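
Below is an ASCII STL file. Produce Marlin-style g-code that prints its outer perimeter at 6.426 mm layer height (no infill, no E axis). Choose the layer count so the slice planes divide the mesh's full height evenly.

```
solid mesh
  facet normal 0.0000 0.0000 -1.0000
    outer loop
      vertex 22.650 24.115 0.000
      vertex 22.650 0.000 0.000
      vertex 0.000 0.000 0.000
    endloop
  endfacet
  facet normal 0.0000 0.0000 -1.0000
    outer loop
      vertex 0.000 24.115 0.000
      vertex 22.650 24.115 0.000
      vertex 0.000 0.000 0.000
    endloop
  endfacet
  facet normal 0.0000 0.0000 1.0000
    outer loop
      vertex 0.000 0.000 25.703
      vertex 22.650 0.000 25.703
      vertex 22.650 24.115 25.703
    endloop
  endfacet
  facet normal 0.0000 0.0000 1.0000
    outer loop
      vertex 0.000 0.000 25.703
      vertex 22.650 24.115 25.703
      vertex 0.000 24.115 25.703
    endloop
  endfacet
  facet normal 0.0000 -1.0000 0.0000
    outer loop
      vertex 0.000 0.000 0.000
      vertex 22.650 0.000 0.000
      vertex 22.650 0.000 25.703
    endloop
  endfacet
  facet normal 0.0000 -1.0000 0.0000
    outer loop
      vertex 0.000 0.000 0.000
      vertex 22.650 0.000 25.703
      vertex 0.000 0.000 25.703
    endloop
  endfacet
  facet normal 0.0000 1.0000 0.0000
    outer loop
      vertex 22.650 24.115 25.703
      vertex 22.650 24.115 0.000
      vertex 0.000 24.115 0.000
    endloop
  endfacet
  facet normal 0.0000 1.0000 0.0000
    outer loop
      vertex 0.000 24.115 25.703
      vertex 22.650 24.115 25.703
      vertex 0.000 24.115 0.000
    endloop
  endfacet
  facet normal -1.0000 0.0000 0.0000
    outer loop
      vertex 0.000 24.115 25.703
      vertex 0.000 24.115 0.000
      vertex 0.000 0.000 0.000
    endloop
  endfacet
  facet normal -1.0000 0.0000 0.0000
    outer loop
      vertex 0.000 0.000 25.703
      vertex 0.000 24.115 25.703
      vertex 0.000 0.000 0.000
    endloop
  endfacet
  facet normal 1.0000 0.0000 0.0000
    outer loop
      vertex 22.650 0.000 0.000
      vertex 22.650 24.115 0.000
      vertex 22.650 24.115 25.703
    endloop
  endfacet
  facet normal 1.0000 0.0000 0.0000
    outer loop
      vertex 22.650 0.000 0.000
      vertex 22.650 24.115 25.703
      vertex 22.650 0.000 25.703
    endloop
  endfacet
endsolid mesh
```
; perimeter-only toolpath
G21 ; units = mm
G90 ; absolute positioning
G28 ; home
; layer 1
G0 Z6.426
G0 X0.000 Y0.000
G1 X22.650 Y0.000
G1 X22.650 Y24.115
G1 X0.000 Y24.115
G1 X0.000 Y0.000
; layer 2
G0 Z12.851
G0 X0.000 Y0.000
G1 X22.650 Y0.000
G1 X22.650 Y24.115
G1 X0.000 Y24.115
G1 X0.000 Y0.000
; layer 3
G0 Z19.277
G0 X0.000 Y0.000
G1 X22.650 Y0.000
G1 X22.650 Y24.115
G1 X0.000 Y24.115
G1 X0.000 Y0.000
; layer 4
G0 Z25.703
G0 X0.000 Y0.000
G1 X22.650 Y0.000
G1 X22.650 Y24.115
G1 X0.000 Y24.115
G1 X0.000 Y0.000
M2 ; end

The solid is a rectangular box, roughly 22.6 × 24.1 mm footprint and 25.7 mm tall. Slicing at Δz = 6.426 mm — 4 equal slices spanning the solid's height, so layer i sits at z = i·h/4 — gives 4 non-empty perimeters. Each is a 4-segment closed polygon; G0 lifts to the layer z and rapids to the start vertex, then G1 traces the edges.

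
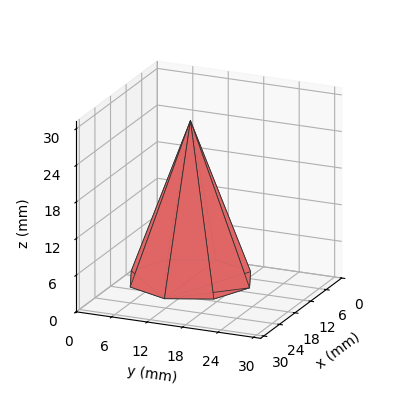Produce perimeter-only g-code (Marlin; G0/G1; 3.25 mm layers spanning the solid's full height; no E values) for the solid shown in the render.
Reading the render: the shape is a regular 8-sided pyramid, base circumscribed radius ≈ 10 mm, apex at z ≈ 26 mm (dimensions read to the nearest mm from the axis ticks). For the g-code, the solid's height is divided into equal slices at the stated Δz and each level perimeter traced with G1 moves after a G0 lift.

; perimeter-only toolpath
G21 ; units = mm
G90 ; absolute positioning
G28 ; home
; layer 1
G0 Z3.25
G0 X18.75 Y10.00
G1 X16.19 Y16.19
G1 X10.00 Y18.75
G1 X3.81 Y16.19
G1 X1.25 Y10.00
G1 X3.81 Y3.81
G1 X10.00 Y1.25
G1 X16.19 Y3.81
G1 X18.75 Y10.00
; layer 2
G0 Z6.50
G0 X17.50 Y10.00
G1 X15.30 Y15.30
G1 X10.00 Y17.50
G1 X4.70 Y15.30
G1 X2.50 Y10.00
G1 X4.70 Y4.70
G1 X10.00 Y2.50
G1 X15.30 Y4.70
G1 X17.50 Y10.00
; layer 3
G0 Z9.75
G0 X16.25 Y10.00
G1 X14.42 Y14.42
G1 X10.00 Y16.25
G1 X5.58 Y14.42
G1 X3.75 Y10.00
G1 X5.58 Y5.58
G1 X10.00 Y3.75
G1 X14.42 Y5.58
G1 X16.25 Y10.00
; layer 4
G0 Z13.00
G0 X15.00 Y10.00
G1 X13.54 Y13.54
G1 X10.00 Y15.00
G1 X6.46 Y13.54
G1 X5.00 Y10.00
G1 X6.46 Y6.46
G1 X10.00 Y5.00
G1 X13.54 Y6.46
G1 X15.00 Y10.00
; layer 5
G0 Z16.25
G0 X13.75 Y10.00
G1 X12.65 Y12.65
G1 X10.00 Y13.75
G1 X7.35 Y12.65
G1 X6.25 Y10.00
G1 X7.35 Y7.35
G1 X10.00 Y6.25
G1 X12.65 Y7.35
G1 X13.75 Y10.00
; layer 6
G0 Z19.50
G0 X12.50 Y10.00
G1 X11.77 Y11.77
G1 X10.00 Y12.50
G1 X8.23 Y11.77
G1 X7.50 Y10.00
G1 X8.23 Y8.23
G1 X10.00 Y7.50
G1 X11.77 Y8.23
G1 X12.50 Y10.00
; layer 7
G0 Z22.75
G0 X11.25 Y10.00
G1 X10.88 Y10.88
G1 X10.00 Y11.25
G1 X9.12 Y10.88
G1 X8.75 Y10.00
G1 X9.12 Y9.12
G1 X10.00 Y8.75
G1 X10.88 Y9.12
G1 X11.25 Y10.00
M2 ; end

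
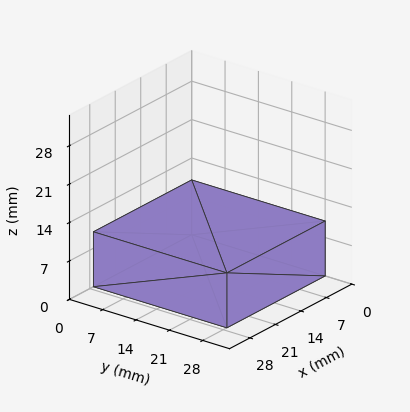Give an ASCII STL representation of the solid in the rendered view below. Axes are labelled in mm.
Reading the render: the shape is a rectangular box, roughly 27 × 28 mm footprint and 10 mm tall (dimensions read to the nearest mm from the axis ticks). For the STL, each face is triangulated and given an outward normal.

solid part
  facet normal 0.0000 0.0000 -1.0000
    outer loop
      vertex 27.0 28.0 0.0
      vertex 27.0 0.0 0.0
      vertex 0.0 0.0 0.0
    endloop
  endfacet
  facet normal 0.0000 0.0000 -1.0000
    outer loop
      vertex 0.0 28.0 0.0
      vertex 27.0 28.0 0.0
      vertex 0.0 0.0 0.0
    endloop
  endfacet
  facet normal 0.0000 0.0000 1.0000
    outer loop
      vertex 0.0 0.0 10.0
      vertex 27.0 0.0 10.0
      vertex 27.0 28.0 10.0
    endloop
  endfacet
  facet normal 0.0000 0.0000 1.0000
    outer loop
      vertex 0.0 0.0 10.0
      vertex 27.0 28.0 10.0
      vertex 0.0 28.0 10.0
    endloop
  endfacet
  facet normal 0.0000 -1.0000 0.0000
    outer loop
      vertex 0.0 0.0 0.0
      vertex 27.0 0.0 0.0
      vertex 27.0 0.0 10.0
    endloop
  endfacet
  facet normal 0.0000 -1.0000 0.0000
    outer loop
      vertex 0.0 0.0 0.0
      vertex 27.0 0.0 10.0
      vertex 0.0 0.0 10.0
    endloop
  endfacet
  facet normal 0.0000 1.0000 0.0000
    outer loop
      vertex 27.0 28.0 10.0
      vertex 27.0 28.0 0.0
      vertex 0.0 28.0 0.0
    endloop
  endfacet
  facet normal 0.0000 1.0000 0.0000
    outer loop
      vertex 0.0 28.0 10.0
      vertex 27.0 28.0 10.0
      vertex 0.0 28.0 0.0
    endloop
  endfacet
  facet normal -1.0000 0.0000 0.0000
    outer loop
      vertex 0.0 28.0 10.0
      vertex 0.0 28.0 0.0
      vertex 0.0 0.0 0.0
    endloop
  endfacet
  facet normal -1.0000 0.0000 0.0000
    outer loop
      vertex 0.0 0.0 10.0
      vertex 0.0 28.0 10.0
      vertex 0.0 0.0 0.0
    endloop
  endfacet
  facet normal 1.0000 0.0000 0.0000
    outer loop
      vertex 27.0 0.0 0.0
      vertex 27.0 28.0 0.0
      vertex 27.0 28.0 10.0
    endloop
  endfacet
  facet normal 1.0000 0.0000 0.0000
    outer loop
      vertex 27.0 0.0 0.0
      vertex 27.0 28.0 10.0
      vertex 27.0 0.0 10.0
    endloop
  endfacet
endsolid part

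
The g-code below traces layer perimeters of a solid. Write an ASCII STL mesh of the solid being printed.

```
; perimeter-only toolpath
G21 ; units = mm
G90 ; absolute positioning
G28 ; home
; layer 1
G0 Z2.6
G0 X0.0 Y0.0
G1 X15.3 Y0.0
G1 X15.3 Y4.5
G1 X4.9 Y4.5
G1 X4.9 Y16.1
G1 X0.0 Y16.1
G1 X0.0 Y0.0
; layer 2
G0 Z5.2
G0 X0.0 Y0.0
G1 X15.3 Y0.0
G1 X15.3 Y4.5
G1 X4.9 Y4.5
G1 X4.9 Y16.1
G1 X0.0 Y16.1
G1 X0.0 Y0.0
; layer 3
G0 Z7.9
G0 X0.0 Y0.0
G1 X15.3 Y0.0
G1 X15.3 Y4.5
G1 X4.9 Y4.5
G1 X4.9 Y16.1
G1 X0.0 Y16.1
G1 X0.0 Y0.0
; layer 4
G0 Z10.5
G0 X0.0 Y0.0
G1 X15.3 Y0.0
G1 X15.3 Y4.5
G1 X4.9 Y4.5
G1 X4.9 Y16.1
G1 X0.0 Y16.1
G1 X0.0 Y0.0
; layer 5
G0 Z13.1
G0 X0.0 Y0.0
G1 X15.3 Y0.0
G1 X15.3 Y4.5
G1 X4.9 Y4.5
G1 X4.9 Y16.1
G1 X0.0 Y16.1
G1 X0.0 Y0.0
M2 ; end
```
solid part
  facet normal 0.0000 0.0000 -1.0000
    outer loop
      vertex 15.3 4.5 0.0
      vertex 15.3 0.0 0.0
      vertex 0.0 0.0 0.0
    endloop
  endfacet
  facet normal 0.0000 0.0000 -1.0000
    outer loop
      vertex 4.9 4.5 0.0
      vertex 15.3 4.5 0.0
      vertex 0.0 0.0 0.0
    endloop
  endfacet
  facet normal 0.0000 0.0000 -1.0000
    outer loop
      vertex 4.9 16.1 0.0
      vertex 4.9 4.5 0.0
      vertex 0.0 0.0 0.0
    endloop
  endfacet
  facet normal 0.0000 0.0000 -1.0000
    outer loop
      vertex 0.0 16.1 0.0
      vertex 4.9 16.1 0.0
      vertex 0.0 0.0 0.0
    endloop
  endfacet
  facet normal 0.0000 0.0000 1.0000
    outer loop
      vertex 0.0 0.0 13.1
      vertex 15.3 0.0 13.1
      vertex 15.3 4.5 13.1
    endloop
  endfacet
  facet normal 0.0000 0.0000 1.0000
    outer loop
      vertex 0.0 0.0 13.1
      vertex 15.3 4.5 13.1
      vertex 4.9 4.5 13.1
    endloop
  endfacet
  facet normal 0.0000 0.0000 1.0000
    outer loop
      vertex 0.0 0.0 13.1
      vertex 4.9 4.5 13.1
      vertex 4.9 16.1 13.1
    endloop
  endfacet
  facet normal 0.0000 0.0000 1.0000
    outer loop
      vertex 0.0 0.0 13.1
      vertex 4.9 16.1 13.1
      vertex 0.0 16.1 13.1
    endloop
  endfacet
  facet normal 0.0000 -1.0000 0.0000
    outer loop
      vertex 0.0 0.0 0.0
      vertex 15.3 0.0 0.0
      vertex 15.3 0.0 13.1
    endloop
  endfacet
  facet normal 0.0000 -1.0000 0.0000
    outer loop
      vertex 0.0 0.0 0.0
      vertex 15.3 0.0 13.1
      vertex 0.0 0.0 13.1
    endloop
  endfacet
  facet normal 1.0000 0.0000 0.0000
    outer loop
      vertex 15.3 0.0 0.0
      vertex 15.3 4.5 0.0
      vertex 15.3 4.5 13.1
    endloop
  endfacet
  facet normal 1.0000 0.0000 0.0000
    outer loop
      vertex 15.3 0.0 0.0
      vertex 15.3 4.5 13.1
      vertex 15.3 0.0 13.1
    endloop
  endfacet
  facet normal 0.0000 1.0000 0.0000
    outer loop
      vertex 15.3 4.5 0.0
      vertex 4.9 4.5 0.0
      vertex 4.9 4.5 13.1
    endloop
  endfacet
  facet normal 0.0000 1.0000 0.0000
    outer loop
      vertex 15.3 4.5 0.0
      vertex 4.9 4.5 13.1
      vertex 15.3 4.5 13.1
    endloop
  endfacet
  facet normal 1.0000 0.0000 0.0000
    outer loop
      vertex 4.9 4.5 0.0
      vertex 4.9 16.1 0.0
      vertex 4.9 16.1 13.1
    endloop
  endfacet
  facet normal 1.0000 0.0000 0.0000
    outer loop
      vertex 4.9 4.5 0.0
      vertex 4.9 16.1 13.1
      vertex 4.9 4.5 13.1
    endloop
  endfacet
  facet normal 0.0000 1.0000 0.0000
    outer loop
      vertex 4.9 16.1 0.0
      vertex 0.0 16.1 0.0
      vertex 0.0 16.1 13.1
    endloop
  endfacet
  facet normal 0.0000 1.0000 0.0000
    outer loop
      vertex 4.9 16.1 0.0
      vertex 0.0 16.1 13.1
      vertex 4.9 16.1 13.1
    endloop
  endfacet
  facet normal -1.0000 0.0000 0.0000
    outer loop
      vertex 0.0 16.1 0.0
      vertex 0.0 0.0 0.0
      vertex 0.0 0.0 13.1
    endloop
  endfacet
  facet normal -1.0000 0.0000 0.0000
    outer loop
      vertex 0.0 16.1 0.0
      vertex 0.0 0.0 13.1
      vertex 0.0 16.1 13.1
    endloop
  endfacet
endsolid part

The G0 Z moves step by Δz≈2.6 mm. Every layer's G1 loop is the same polygon, so the solid is a straight extrusion of it from z=0 to z≈13.1. Closing with flat bottom and top caps and triangulating gives 20 facets — an L-shaped prism: outer 15.3 × 16.1 mm, arm thicknesses ≈ 4.5 mm (horizontal) and 4.9 mm (vertical), extruded 13.1 mm in z.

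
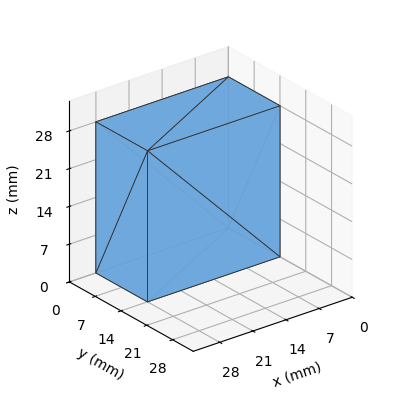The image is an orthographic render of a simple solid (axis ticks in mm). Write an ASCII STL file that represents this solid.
Reading the render: the shape is a rectangular box, roughly 28 × 14 mm footprint and 28 mm tall (dimensions read to the nearest mm from the axis ticks). For the STL, each face is triangulated and given an outward normal.

solid part
  facet normal 0.0000 0.0000 -1.0000
    outer loop
      vertex 28.00 14.00 0.00
      vertex 28.00 0.00 0.00
      vertex 0.00 0.00 0.00
    endloop
  endfacet
  facet normal 0.0000 0.0000 -1.0000
    outer loop
      vertex 0.00 14.00 0.00
      vertex 28.00 14.00 0.00
      vertex 0.00 0.00 0.00
    endloop
  endfacet
  facet normal 0.0000 0.0000 1.0000
    outer loop
      vertex 0.00 0.00 28.00
      vertex 28.00 0.00 28.00
      vertex 28.00 14.00 28.00
    endloop
  endfacet
  facet normal 0.0000 0.0000 1.0000
    outer loop
      vertex 0.00 0.00 28.00
      vertex 28.00 14.00 28.00
      vertex 0.00 14.00 28.00
    endloop
  endfacet
  facet normal 0.0000 -1.0000 0.0000
    outer loop
      vertex 0.00 0.00 0.00
      vertex 28.00 0.00 0.00
      vertex 28.00 0.00 28.00
    endloop
  endfacet
  facet normal 0.0000 -1.0000 0.0000
    outer loop
      vertex 0.00 0.00 0.00
      vertex 28.00 0.00 28.00
      vertex 0.00 0.00 28.00
    endloop
  endfacet
  facet normal 0.0000 1.0000 0.0000
    outer loop
      vertex 28.00 14.00 28.00
      vertex 28.00 14.00 0.00
      vertex 0.00 14.00 0.00
    endloop
  endfacet
  facet normal 0.0000 1.0000 0.0000
    outer loop
      vertex 0.00 14.00 28.00
      vertex 28.00 14.00 28.00
      vertex 0.00 14.00 0.00
    endloop
  endfacet
  facet normal -1.0000 0.0000 0.0000
    outer loop
      vertex 0.00 14.00 28.00
      vertex 0.00 14.00 0.00
      vertex 0.00 0.00 0.00
    endloop
  endfacet
  facet normal -1.0000 0.0000 0.0000
    outer loop
      vertex 0.00 0.00 28.00
      vertex 0.00 14.00 28.00
      vertex 0.00 0.00 0.00
    endloop
  endfacet
  facet normal 1.0000 0.0000 0.0000
    outer loop
      vertex 28.00 0.00 0.00
      vertex 28.00 14.00 0.00
      vertex 28.00 14.00 28.00
    endloop
  endfacet
  facet normal 1.0000 0.0000 0.0000
    outer loop
      vertex 28.00 0.00 0.00
      vertex 28.00 14.00 28.00
      vertex 28.00 0.00 28.00
    endloop
  endfacet
endsolid part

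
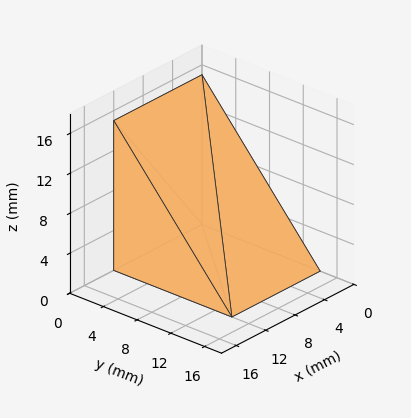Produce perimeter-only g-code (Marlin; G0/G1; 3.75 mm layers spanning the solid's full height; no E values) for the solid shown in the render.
Reading the render: the shape is a wedge (ramp): 12 × 14 mm base, rising to 15 mm along the y=0 edge and sloping linearly to z=0 at y=14 (dimensions read to the nearest mm from the axis ticks). For the g-code, the solid's height is divided into equal slices at the stated Δz and each level perimeter traced with G1 moves after a G0 lift.

; perimeter-only toolpath
G21 ; units = mm
G90 ; absolute positioning
G28 ; home
; layer 1
G0 Z3.75
G0 X0.00 Y0.00
G1 X12.00 Y0.00
G1 X12.00 Y10.50
G1 X0.00 Y10.50
G1 X0.00 Y0.00
; layer 2
G0 Z7.50
G0 X0.00 Y0.00
G1 X12.00 Y0.00
G1 X12.00 Y7.00
G1 X0.00 Y7.00
G1 X0.00 Y0.00
; layer 3
G0 Z11.25
G0 X0.00 Y0.00
G1 X12.00 Y0.00
G1 X12.00 Y3.50
G1 X0.00 Y3.50
G1 X0.00 Y0.00
M2 ; end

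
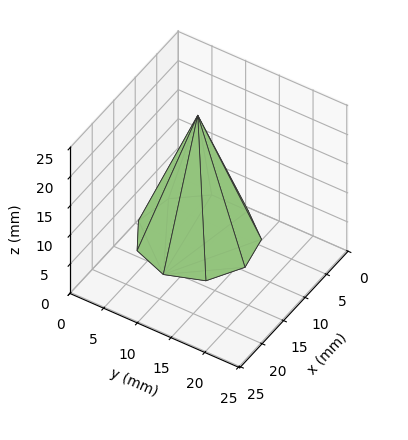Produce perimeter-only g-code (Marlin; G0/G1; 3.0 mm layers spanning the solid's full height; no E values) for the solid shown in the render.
Reading the render: the shape is a regular 9-sided pyramid, base circumscribed radius ≈ 8 mm, apex at z ≈ 21 mm (dimensions read to the nearest mm from the axis ticks). For the g-code, the solid's height is divided into equal slices at the stated Δz and each level perimeter traced with G1 moves after a G0 lift.

; perimeter-only toolpath
G21 ; units = mm
G90 ; absolute positioning
G28 ; home
; layer 1
G0 Z3.0
G0 X14.9 Y8.0
G1 X13.2 Y12.4
G1 X9.2 Y14.8
G1 X4.6 Y13.9
G1 X1.6 Y10.3
G1 X1.6 Y5.7
G1 X4.6 Y2.1
G1 X9.2 Y1.2
G1 X13.2 Y3.6
G1 X14.9 Y8.0
; layer 2
G0 Z6.0
G0 X13.7 Y8.0
G1 X12.4 Y11.6
G1 X9.0 Y13.6
G1 X5.1 Y12.9
G1 X2.6 Y9.9
G1 X2.6 Y6.1
G1 X5.1 Y3.1
G1 X9.0 Y2.4
G1 X12.4 Y4.4
G1 X13.7 Y8.0
; layer 3
G0 Z9.0
G0 X12.6 Y8.0
G1 X11.5 Y10.9
G1 X8.8 Y12.5
G1 X5.7 Y11.9
G1 X3.7 Y9.5
G1 X3.7 Y6.5
G1 X5.7 Y4.1
G1 X8.8 Y3.5
G1 X11.5 Y5.1
G1 X12.6 Y8.0
; layer 4
G0 Z12.0
G0 X11.4 Y8.0
G1 X10.6 Y10.2
G1 X8.6 Y11.4
G1 X6.3 Y11.0
G1 X4.8 Y9.2
G1 X4.8 Y6.8
G1 X6.3 Y5.0
G1 X8.6 Y4.6
G1 X10.6 Y5.8
G1 X11.4 Y8.0
; layer 5
G0 Z15.0
G0 X10.3 Y8.0
G1 X9.7 Y9.5
G1 X8.4 Y10.3
G1 X6.9 Y10.0
G1 X5.9 Y8.8
G1 X5.9 Y7.2
G1 X6.9 Y6.0
G1 X8.4 Y5.7
G1 X9.7 Y6.5
G1 X10.3 Y8.0
; layer 6
G0 Z18.0
G0 X9.1 Y8.0
G1 X8.9 Y8.7
G1 X8.2 Y9.1
G1 X7.4 Y9.0
G1 X6.9 Y8.4
G1 X6.9 Y7.6
G1 X7.4 Y7.0
G1 X8.2 Y6.9
G1 X8.9 Y7.3
G1 X9.1 Y8.0
M2 ; end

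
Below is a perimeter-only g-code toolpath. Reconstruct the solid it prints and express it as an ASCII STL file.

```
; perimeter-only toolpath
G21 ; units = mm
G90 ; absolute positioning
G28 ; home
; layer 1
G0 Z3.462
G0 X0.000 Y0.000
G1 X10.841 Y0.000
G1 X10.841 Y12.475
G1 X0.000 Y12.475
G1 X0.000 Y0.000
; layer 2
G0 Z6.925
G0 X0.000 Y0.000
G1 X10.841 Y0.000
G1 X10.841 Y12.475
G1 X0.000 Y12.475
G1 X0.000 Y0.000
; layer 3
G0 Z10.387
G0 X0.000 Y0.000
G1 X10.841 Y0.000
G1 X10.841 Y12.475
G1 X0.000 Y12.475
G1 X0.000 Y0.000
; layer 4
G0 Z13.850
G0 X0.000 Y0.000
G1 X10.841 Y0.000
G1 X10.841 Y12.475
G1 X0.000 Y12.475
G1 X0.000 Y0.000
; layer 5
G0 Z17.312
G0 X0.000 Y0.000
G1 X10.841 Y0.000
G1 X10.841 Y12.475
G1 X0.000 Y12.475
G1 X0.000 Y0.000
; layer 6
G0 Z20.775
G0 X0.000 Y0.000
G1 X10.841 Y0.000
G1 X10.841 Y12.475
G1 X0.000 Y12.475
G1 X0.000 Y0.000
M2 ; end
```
solid part
  facet normal 0.0000 0.0000 -1.0000
    outer loop
      vertex 10.841 12.475 0.000
      vertex 10.841 0.000 0.000
      vertex 0.000 0.000 0.000
    endloop
  endfacet
  facet normal 0.0000 0.0000 -1.0000
    outer loop
      vertex 0.000 12.475 0.000
      vertex 10.841 12.475 0.000
      vertex 0.000 0.000 0.000
    endloop
  endfacet
  facet normal 0.0000 0.0000 1.0000
    outer loop
      vertex 0.000 0.000 20.775
      vertex 10.841 0.000 20.775
      vertex 10.841 12.475 20.775
    endloop
  endfacet
  facet normal 0.0000 0.0000 1.0000
    outer loop
      vertex 0.000 0.000 20.775
      vertex 10.841 12.475 20.775
      vertex 0.000 12.475 20.775
    endloop
  endfacet
  facet normal 0.0000 -1.0000 0.0000
    outer loop
      vertex 0.000 0.000 0.000
      vertex 10.841 0.000 0.000
      vertex 10.841 0.000 20.775
    endloop
  endfacet
  facet normal 0.0000 -1.0000 0.0000
    outer loop
      vertex 0.000 0.000 0.000
      vertex 10.841 0.000 20.775
      vertex 0.000 0.000 20.775
    endloop
  endfacet
  facet normal 0.0000 1.0000 0.0000
    outer loop
      vertex 10.841 12.475 20.775
      vertex 10.841 12.475 0.000
      vertex 0.000 12.475 0.000
    endloop
  endfacet
  facet normal 0.0000 1.0000 0.0000
    outer loop
      vertex 0.000 12.475 20.775
      vertex 10.841 12.475 20.775
      vertex 0.000 12.475 0.000
    endloop
  endfacet
  facet normal -1.0000 0.0000 0.0000
    outer loop
      vertex 0.000 12.475 20.775
      vertex 0.000 12.475 0.000
      vertex 0.000 0.000 0.000
    endloop
  endfacet
  facet normal -1.0000 0.0000 0.0000
    outer loop
      vertex 0.000 0.000 20.775
      vertex 0.000 12.475 20.775
      vertex 0.000 0.000 0.000
    endloop
  endfacet
  facet normal 1.0000 0.0000 0.0000
    outer loop
      vertex 10.841 0.000 0.000
      vertex 10.841 12.475 0.000
      vertex 10.841 12.475 20.775
    endloop
  endfacet
  facet normal 1.0000 0.0000 0.0000
    outer loop
      vertex 10.841 0.000 0.000
      vertex 10.841 12.475 20.775
      vertex 10.841 0.000 20.775
    endloop
  endfacet
endsolid part

The G0 Z moves step by Δz≈3.462 mm. Every layer's G1 loop is the same polygon, so the solid is a straight extrusion of it from z=0 to z≈20.8. Closing with flat bottom and top caps and triangulating gives 12 facets — a rectangular box, roughly 10.8 × 12.5 mm footprint and 20.8 mm tall.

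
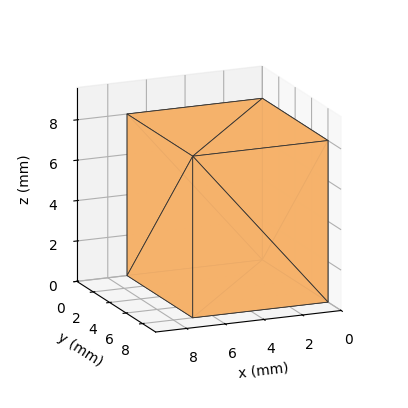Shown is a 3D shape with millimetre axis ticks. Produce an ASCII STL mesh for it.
Reading the render: the shape is a rectangular box, roughly 7 × 8 mm footprint and 8 mm tall (dimensions read to the nearest mm from the axis ticks). For the STL, each face is triangulated and given an outward normal.

solid part
  facet normal 0.0000 0.0000 -1.0000
    outer loop
      vertex 7.00 8.00 0.00
      vertex 7.00 0.00 0.00
      vertex 0.00 0.00 0.00
    endloop
  endfacet
  facet normal 0.0000 0.0000 -1.0000
    outer loop
      vertex 0.00 8.00 0.00
      vertex 7.00 8.00 0.00
      vertex 0.00 0.00 0.00
    endloop
  endfacet
  facet normal 0.0000 0.0000 1.0000
    outer loop
      vertex 0.00 0.00 8.00
      vertex 7.00 0.00 8.00
      vertex 7.00 8.00 8.00
    endloop
  endfacet
  facet normal 0.0000 0.0000 1.0000
    outer loop
      vertex 0.00 0.00 8.00
      vertex 7.00 8.00 8.00
      vertex 0.00 8.00 8.00
    endloop
  endfacet
  facet normal 0.0000 -1.0000 0.0000
    outer loop
      vertex 0.00 0.00 0.00
      vertex 7.00 0.00 0.00
      vertex 7.00 0.00 8.00
    endloop
  endfacet
  facet normal 0.0000 -1.0000 0.0000
    outer loop
      vertex 0.00 0.00 0.00
      vertex 7.00 0.00 8.00
      vertex 0.00 0.00 8.00
    endloop
  endfacet
  facet normal 0.0000 1.0000 0.0000
    outer loop
      vertex 7.00 8.00 8.00
      vertex 7.00 8.00 0.00
      vertex 0.00 8.00 0.00
    endloop
  endfacet
  facet normal 0.0000 1.0000 0.0000
    outer loop
      vertex 0.00 8.00 8.00
      vertex 7.00 8.00 8.00
      vertex 0.00 8.00 0.00
    endloop
  endfacet
  facet normal -1.0000 0.0000 0.0000
    outer loop
      vertex 0.00 8.00 8.00
      vertex 0.00 8.00 0.00
      vertex 0.00 0.00 0.00
    endloop
  endfacet
  facet normal -1.0000 0.0000 0.0000
    outer loop
      vertex 0.00 0.00 8.00
      vertex 0.00 8.00 8.00
      vertex 0.00 0.00 0.00
    endloop
  endfacet
  facet normal 1.0000 0.0000 0.0000
    outer loop
      vertex 7.00 0.00 0.00
      vertex 7.00 8.00 0.00
      vertex 7.00 8.00 8.00
    endloop
  endfacet
  facet normal 1.0000 0.0000 0.0000
    outer loop
      vertex 7.00 0.00 0.00
      vertex 7.00 8.00 8.00
      vertex 7.00 0.00 8.00
    endloop
  endfacet
endsolid part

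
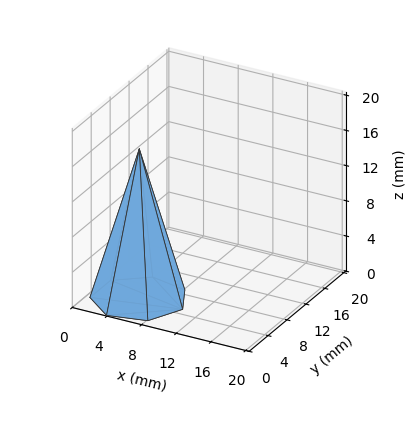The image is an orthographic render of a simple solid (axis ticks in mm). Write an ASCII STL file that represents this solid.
Reading the render: the shape is a regular 7-sided pyramid, base circumscribed radius ≈ 5 mm, apex at z ≈ 17 mm (dimensions read to the nearest mm from the axis ticks). For the STL, each face is triangulated and given an outward normal.

solid part
  facet normal 0.0000 0.0000 -1.0000
    outer loop
      vertex 3.887 9.875 0.000
      vertex 8.117 8.909 0.000
      vertex 10.000 5.000 0.000
    endloop
  endfacet
  facet normal 0.0000 0.0000 -1.0000
    outer loop
      vertex 0.495 7.169 0.000
      vertex 3.887 9.875 0.000
      vertex 10.000 5.000 0.000
    endloop
  endfacet
  facet normal 0.0000 0.0000 -1.0000
    outer loop
      vertex 0.495 2.831 0.000
      vertex 0.495 7.169 0.000
      vertex 10.000 5.000 0.000
    endloop
  endfacet
  facet normal 0.0000 0.0000 -1.0000
    outer loop
      vertex 3.887 0.125 0.000
      vertex 0.495 2.831 0.000
      vertex 10.000 5.000 0.000
    endloop
  endfacet
  facet normal 0.0000 0.0000 -1.0000
    outer loop
      vertex 8.117 1.091 0.000
      vertex 3.887 0.125 0.000
      vertex 10.000 5.000 0.000
    endloop
  endfacet
  facet normal 0.8709 0.4195 0.2561
    outer loop
      vertex 10.000 5.000 0.000
      vertex 8.117 8.909 0.000
      vertex 5.000 5.000 17.000
    endloop
  endfacet
  facet normal 0.2152 0.9424 0.2562
    outer loop
      vertex 8.117 8.909 0.000
      vertex 3.887 9.875 0.000
      vertex 5.000 5.000 17.000
    endloop
  endfacet
  facet normal -0.6028 0.7556 0.2562
    outer loop
      vertex 3.887 9.875 0.000
      vertex 0.495 7.169 0.000
      vertex 5.000 5.000 17.000
    endloop
  endfacet
  facet normal -0.9666 0.0000 0.2562
    outer loop
      vertex 0.495 7.169 0.000
      vertex 0.495 2.831 0.000
      vertex 5.000 5.000 17.000
    endloop
  endfacet
  facet normal -0.6028 -0.7556 0.2562
    outer loop
      vertex 0.495 2.831 0.000
      vertex 3.887 0.125 0.000
      vertex 5.000 5.000 17.000
    endloop
  endfacet
  facet normal 0.2152 -0.9424 0.2562
    outer loop
      vertex 3.887 0.125 0.000
      vertex 8.117 1.091 0.000
      vertex 5.000 5.000 17.000
    endloop
  endfacet
  facet normal 0.8709 -0.4195 0.2561
    outer loop
      vertex 8.117 1.091 0.000
      vertex 10.000 5.000 0.000
      vertex 5.000 5.000 17.000
    endloop
  endfacet
endsolid part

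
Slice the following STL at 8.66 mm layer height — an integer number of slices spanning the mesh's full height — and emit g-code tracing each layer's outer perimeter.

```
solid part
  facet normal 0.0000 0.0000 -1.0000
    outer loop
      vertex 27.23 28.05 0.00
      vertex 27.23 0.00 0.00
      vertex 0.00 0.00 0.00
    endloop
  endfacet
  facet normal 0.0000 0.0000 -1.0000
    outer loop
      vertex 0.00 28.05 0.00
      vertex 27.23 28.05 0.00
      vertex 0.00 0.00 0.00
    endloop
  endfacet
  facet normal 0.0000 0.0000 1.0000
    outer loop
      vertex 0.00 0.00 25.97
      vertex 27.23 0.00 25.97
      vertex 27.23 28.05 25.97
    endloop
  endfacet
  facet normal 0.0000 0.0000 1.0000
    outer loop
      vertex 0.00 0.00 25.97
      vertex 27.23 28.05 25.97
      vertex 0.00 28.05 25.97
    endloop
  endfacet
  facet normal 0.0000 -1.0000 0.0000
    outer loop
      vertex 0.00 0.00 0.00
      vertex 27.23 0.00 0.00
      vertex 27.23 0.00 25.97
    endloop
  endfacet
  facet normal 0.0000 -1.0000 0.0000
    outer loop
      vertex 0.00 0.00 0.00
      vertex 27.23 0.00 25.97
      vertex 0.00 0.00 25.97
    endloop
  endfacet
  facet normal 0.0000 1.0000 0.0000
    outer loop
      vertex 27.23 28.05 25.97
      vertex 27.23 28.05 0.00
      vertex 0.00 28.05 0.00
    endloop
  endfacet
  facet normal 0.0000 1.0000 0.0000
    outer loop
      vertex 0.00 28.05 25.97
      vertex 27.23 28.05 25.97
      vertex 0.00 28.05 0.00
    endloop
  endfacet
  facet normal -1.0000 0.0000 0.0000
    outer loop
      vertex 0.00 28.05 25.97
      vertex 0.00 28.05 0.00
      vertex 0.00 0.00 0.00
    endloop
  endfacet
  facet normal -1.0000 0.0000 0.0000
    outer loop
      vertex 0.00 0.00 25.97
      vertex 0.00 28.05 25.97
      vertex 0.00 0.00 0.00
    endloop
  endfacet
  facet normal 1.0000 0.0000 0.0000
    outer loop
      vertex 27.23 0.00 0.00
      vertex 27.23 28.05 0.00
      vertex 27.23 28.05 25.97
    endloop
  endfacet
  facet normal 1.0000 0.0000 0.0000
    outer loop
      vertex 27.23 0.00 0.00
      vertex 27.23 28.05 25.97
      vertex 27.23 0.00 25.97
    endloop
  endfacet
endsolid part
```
; perimeter-only toolpath
G21 ; units = mm
G90 ; absolute positioning
G28 ; home
; layer 1
G0 Z8.66
G0 X0.00 Y0.00
G1 X27.23 Y0.00
G1 X27.23 Y28.05
G1 X0.00 Y28.05
G1 X0.00 Y0.00
; layer 2
G0 Z17.31
G0 X0.00 Y0.00
G1 X27.23 Y0.00
G1 X27.23 Y28.05
G1 X0.00 Y28.05
G1 X0.00 Y0.00
; layer 3
G0 Z25.97
G0 X0.00 Y0.00
G1 X27.23 Y0.00
G1 X27.23 Y28.05
G1 X0.00 Y28.05
G1 X0.00 Y0.00
M2 ; end

The solid is a rectangular box, roughly 27.2 × 28.1 mm footprint and 26 mm tall. Slicing at Δz = 8.66 mm — 3 equal slices spanning the solid's height, so layer i sits at z = i·h/3 — gives 3 non-empty perimeters. Each is a 4-segment closed polygon; G0 lifts to the layer z and rapids to the start vertex, then G1 traces the edges.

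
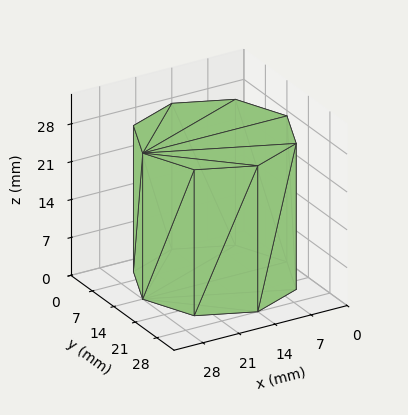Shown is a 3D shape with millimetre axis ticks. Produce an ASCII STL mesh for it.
Reading the render: the shape is a regular 8-sided prism (a cylinder approximated with 8 flat sides), circumscribed radius ≈ 14 mm, height ≈ 27 mm (dimensions read to the nearest mm from the axis ticks). For the STL, each face is triangulated and given an outward normal.

solid part
  facet normal 0.0000 0.0000 -1.0000
    outer loop
      vertex 14.000 28.000 0.000
      vertex 23.899 23.899 0.000
      vertex 28.000 14.000 0.000
    endloop
  endfacet
  facet normal 0.0000 0.0000 -1.0000
    outer loop
      vertex 4.101 23.899 0.000
      vertex 14.000 28.000 0.000
      vertex 28.000 14.000 0.000
    endloop
  endfacet
  facet normal 0.0000 0.0000 -1.0000
    outer loop
      vertex 0.000 14.000 0.000
      vertex 4.101 23.899 0.000
      vertex 28.000 14.000 0.000
    endloop
  endfacet
  facet normal 0.0000 0.0000 -1.0000
    outer loop
      vertex 4.101 4.101 0.000
      vertex 0.000 14.000 0.000
      vertex 28.000 14.000 0.000
    endloop
  endfacet
  facet normal 0.0000 0.0000 -1.0000
    outer loop
      vertex 14.000 0.000 0.000
      vertex 4.101 4.101 0.000
      vertex 28.000 14.000 0.000
    endloop
  endfacet
  facet normal 0.0000 0.0000 -1.0000
    outer loop
      vertex 23.899 4.101 0.000
      vertex 14.000 0.000 0.000
      vertex 28.000 14.000 0.000
    endloop
  endfacet
  facet normal 0.0000 0.0000 1.0000
    outer loop
      vertex 28.000 14.000 27.000
      vertex 23.899 23.899 27.000
      vertex 14.000 28.000 27.000
    endloop
  endfacet
  facet normal 0.0000 0.0000 1.0000
    outer loop
      vertex 28.000 14.000 27.000
      vertex 14.000 28.000 27.000
      vertex 4.101 23.899 27.000
    endloop
  endfacet
  facet normal 0.0000 0.0000 1.0000
    outer loop
      vertex 28.000 14.000 27.000
      vertex 4.101 23.899 27.000
      vertex 0.000 14.000 27.000
    endloop
  endfacet
  facet normal 0.0000 0.0000 1.0000
    outer loop
      vertex 28.000 14.000 27.000
      vertex 0.000 14.000 27.000
      vertex 4.101 4.101 27.000
    endloop
  endfacet
  facet normal 0.0000 0.0000 1.0000
    outer loop
      vertex 28.000 14.000 27.000
      vertex 4.101 4.101 27.000
      vertex 14.000 0.000 27.000
    endloop
  endfacet
  facet normal 0.0000 0.0000 1.0000
    outer loop
      vertex 28.000 14.000 27.000
      vertex 14.000 0.000 27.000
      vertex 23.899 4.101 27.000
    endloop
  endfacet
  facet normal 0.9239 0.3827 0.0000
    outer loop
      vertex 28.000 14.000 0.000
      vertex 23.899 23.899 0.000
      vertex 23.899 23.899 27.000
    endloop
  endfacet
  facet normal 0.9239 0.3827 0.0000
    outer loop
      vertex 28.000 14.000 0.000
      vertex 23.899 23.899 27.000
      vertex 28.000 14.000 27.000
    endloop
  endfacet
  facet normal 0.3827 0.9239 0.0000
    outer loop
      vertex 23.899 23.899 0.000
      vertex 14.000 28.000 0.000
      vertex 14.000 28.000 27.000
    endloop
  endfacet
  facet normal 0.3827 0.9239 0.0000
    outer loop
      vertex 23.899 23.899 0.000
      vertex 14.000 28.000 27.000
      vertex 23.899 23.899 27.000
    endloop
  endfacet
  facet normal -0.3827 0.9239 0.0000
    outer loop
      vertex 14.000 28.000 0.000
      vertex 4.101 23.899 0.000
      vertex 4.101 23.899 27.000
    endloop
  endfacet
  facet normal -0.3827 0.9239 0.0000
    outer loop
      vertex 14.000 28.000 0.000
      vertex 4.101 23.899 27.000
      vertex 14.000 28.000 27.000
    endloop
  endfacet
  facet normal -0.9239 0.3827 0.0000
    outer loop
      vertex 4.101 23.899 0.000
      vertex 0.000 14.000 0.000
      vertex 0.000 14.000 27.000
    endloop
  endfacet
  facet normal -0.9239 0.3827 0.0000
    outer loop
      vertex 4.101 23.899 0.000
      vertex 0.000 14.000 27.000
      vertex 4.101 23.899 27.000
    endloop
  endfacet
  facet normal -0.9239 -0.3827 0.0000
    outer loop
      vertex 0.000 14.000 0.000
      vertex 4.101 4.101 0.000
      vertex 4.101 4.101 27.000
    endloop
  endfacet
  facet normal -0.9239 -0.3827 0.0000
    outer loop
      vertex 0.000 14.000 0.000
      vertex 4.101 4.101 27.000
      vertex 0.000 14.000 27.000
    endloop
  endfacet
  facet normal -0.3827 -0.9239 0.0000
    outer loop
      vertex 4.101 4.101 0.000
      vertex 14.000 0.000 0.000
      vertex 14.000 0.000 27.000
    endloop
  endfacet
  facet normal -0.3827 -0.9239 0.0000
    outer loop
      vertex 4.101 4.101 0.000
      vertex 14.000 0.000 27.000
      vertex 4.101 4.101 27.000
    endloop
  endfacet
  facet normal 0.3827 -0.9239 0.0000
    outer loop
      vertex 14.000 0.000 0.000
      vertex 23.899 4.101 0.000
      vertex 23.899 4.101 27.000
    endloop
  endfacet
  facet normal 0.3827 -0.9239 0.0000
    outer loop
      vertex 14.000 0.000 0.000
      vertex 23.899 4.101 27.000
      vertex 14.000 0.000 27.000
    endloop
  endfacet
  facet normal 0.9239 -0.3827 0.0000
    outer loop
      vertex 23.899 4.101 0.000
      vertex 28.000 14.000 0.000
      vertex 28.000 14.000 27.000
    endloop
  endfacet
  facet normal 0.9239 -0.3827 0.0000
    outer loop
      vertex 23.899 4.101 0.000
      vertex 28.000 14.000 27.000
      vertex 23.899 4.101 27.000
    endloop
  endfacet
endsolid part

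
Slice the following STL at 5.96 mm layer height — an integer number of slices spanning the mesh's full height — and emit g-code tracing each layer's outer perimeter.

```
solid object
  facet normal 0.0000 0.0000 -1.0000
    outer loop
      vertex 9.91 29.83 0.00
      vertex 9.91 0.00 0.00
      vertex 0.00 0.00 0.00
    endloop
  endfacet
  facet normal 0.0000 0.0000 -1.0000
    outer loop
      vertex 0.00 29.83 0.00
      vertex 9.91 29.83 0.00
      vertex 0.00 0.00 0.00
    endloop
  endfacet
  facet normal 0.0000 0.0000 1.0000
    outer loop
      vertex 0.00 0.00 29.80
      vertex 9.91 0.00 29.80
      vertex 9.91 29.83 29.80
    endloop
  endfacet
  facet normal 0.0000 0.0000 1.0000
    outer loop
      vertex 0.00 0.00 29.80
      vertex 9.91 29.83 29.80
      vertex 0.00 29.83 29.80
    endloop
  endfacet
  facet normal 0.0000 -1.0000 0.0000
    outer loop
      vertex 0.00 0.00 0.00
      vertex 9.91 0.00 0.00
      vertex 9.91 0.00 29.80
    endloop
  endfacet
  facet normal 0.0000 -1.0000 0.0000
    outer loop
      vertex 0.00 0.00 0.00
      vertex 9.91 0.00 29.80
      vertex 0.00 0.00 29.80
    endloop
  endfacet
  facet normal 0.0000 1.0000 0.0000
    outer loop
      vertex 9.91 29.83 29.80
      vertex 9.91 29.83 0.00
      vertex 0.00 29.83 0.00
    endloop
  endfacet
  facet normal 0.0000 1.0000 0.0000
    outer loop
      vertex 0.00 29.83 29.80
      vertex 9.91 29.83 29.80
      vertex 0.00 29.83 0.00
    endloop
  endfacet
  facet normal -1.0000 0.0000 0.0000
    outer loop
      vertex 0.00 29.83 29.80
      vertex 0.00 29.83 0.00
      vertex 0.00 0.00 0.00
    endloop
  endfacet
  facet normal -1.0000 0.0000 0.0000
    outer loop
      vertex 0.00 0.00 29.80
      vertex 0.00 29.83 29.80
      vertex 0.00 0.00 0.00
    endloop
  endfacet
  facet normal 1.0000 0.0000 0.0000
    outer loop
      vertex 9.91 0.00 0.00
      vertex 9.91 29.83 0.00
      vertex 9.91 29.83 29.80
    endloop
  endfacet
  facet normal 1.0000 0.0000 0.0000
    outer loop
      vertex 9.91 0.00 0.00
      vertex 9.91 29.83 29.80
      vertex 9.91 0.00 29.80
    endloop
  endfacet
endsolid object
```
; perimeter-only toolpath
G21 ; units = mm
G90 ; absolute positioning
G28 ; home
; layer 1
G0 Z5.96
G0 X0.00 Y0.00
G1 X9.91 Y0.00
G1 X9.91 Y29.83
G1 X0.00 Y29.83
G1 X0.00 Y0.00
; layer 2
G0 Z11.92
G0 X0.00 Y0.00
G1 X9.91 Y0.00
G1 X9.91 Y29.83
G1 X0.00 Y29.83
G1 X0.00 Y0.00
; layer 3
G0 Z17.88
G0 X0.00 Y0.00
G1 X9.91 Y0.00
G1 X9.91 Y29.83
G1 X0.00 Y29.83
G1 X0.00 Y0.00
; layer 4
G0 Z23.84
G0 X0.00 Y0.00
G1 X9.91 Y0.00
G1 X9.91 Y29.83
G1 X0.00 Y29.83
G1 X0.00 Y0.00
; layer 5
G0 Z29.80
G0 X0.00 Y0.00
G1 X9.91 Y0.00
G1 X9.91 Y29.83
G1 X0.00 Y29.83
G1 X0.00 Y0.00
M2 ; end

The solid is a rectangular box, roughly 9.91 × 29.8 mm footprint and 29.8 mm tall. Slicing at Δz = 5.96 mm — 5 equal slices spanning the solid's height, so layer i sits at z = i·h/5 — gives 5 non-empty perimeters. Each is a 4-segment closed polygon; G0 lifts to the layer z and rapids to the start vertex, then G1 traces the edges.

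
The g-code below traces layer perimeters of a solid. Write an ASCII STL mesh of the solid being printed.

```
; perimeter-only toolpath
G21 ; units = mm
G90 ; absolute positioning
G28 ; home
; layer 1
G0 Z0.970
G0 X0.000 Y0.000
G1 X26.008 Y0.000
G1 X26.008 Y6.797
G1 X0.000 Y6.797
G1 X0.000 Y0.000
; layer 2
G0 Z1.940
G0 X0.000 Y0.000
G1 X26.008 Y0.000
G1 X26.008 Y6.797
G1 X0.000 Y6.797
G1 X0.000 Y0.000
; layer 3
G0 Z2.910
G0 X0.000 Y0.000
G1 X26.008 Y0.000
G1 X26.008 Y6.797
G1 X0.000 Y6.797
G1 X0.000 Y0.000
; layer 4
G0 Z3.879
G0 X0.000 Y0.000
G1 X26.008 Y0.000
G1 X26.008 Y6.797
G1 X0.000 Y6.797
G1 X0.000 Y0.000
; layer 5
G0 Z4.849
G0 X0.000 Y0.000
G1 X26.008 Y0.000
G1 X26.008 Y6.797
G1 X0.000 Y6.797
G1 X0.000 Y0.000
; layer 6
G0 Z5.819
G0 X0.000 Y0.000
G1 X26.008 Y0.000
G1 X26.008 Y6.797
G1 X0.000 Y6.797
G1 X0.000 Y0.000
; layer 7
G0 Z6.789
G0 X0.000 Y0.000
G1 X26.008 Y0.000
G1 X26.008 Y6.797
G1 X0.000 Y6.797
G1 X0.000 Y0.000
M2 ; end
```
solid part
  facet normal 0.0000 0.0000 -1.0000
    outer loop
      vertex 26.008 6.797 0.000
      vertex 26.008 0.000 0.000
      vertex 0.000 0.000 0.000
    endloop
  endfacet
  facet normal 0.0000 0.0000 -1.0000
    outer loop
      vertex 0.000 6.797 0.000
      vertex 26.008 6.797 0.000
      vertex 0.000 0.000 0.000
    endloop
  endfacet
  facet normal 0.0000 0.0000 1.0000
    outer loop
      vertex 0.000 0.000 6.789
      vertex 26.008 0.000 6.789
      vertex 26.008 6.797 6.789
    endloop
  endfacet
  facet normal 0.0000 0.0000 1.0000
    outer loop
      vertex 0.000 0.000 6.789
      vertex 26.008 6.797 6.789
      vertex 0.000 6.797 6.789
    endloop
  endfacet
  facet normal 0.0000 -1.0000 0.0000
    outer loop
      vertex 0.000 0.000 0.000
      vertex 26.008 0.000 0.000
      vertex 26.008 0.000 6.789
    endloop
  endfacet
  facet normal 0.0000 -1.0000 0.0000
    outer loop
      vertex 0.000 0.000 0.000
      vertex 26.008 0.000 6.789
      vertex 0.000 0.000 6.789
    endloop
  endfacet
  facet normal 0.0000 1.0000 0.0000
    outer loop
      vertex 26.008 6.797 6.789
      vertex 26.008 6.797 0.000
      vertex 0.000 6.797 0.000
    endloop
  endfacet
  facet normal 0.0000 1.0000 0.0000
    outer loop
      vertex 0.000 6.797 6.789
      vertex 26.008 6.797 6.789
      vertex 0.000 6.797 0.000
    endloop
  endfacet
  facet normal -1.0000 0.0000 0.0000
    outer loop
      vertex 0.000 6.797 6.789
      vertex 0.000 6.797 0.000
      vertex 0.000 0.000 0.000
    endloop
  endfacet
  facet normal -1.0000 0.0000 0.0000
    outer loop
      vertex 0.000 0.000 6.789
      vertex 0.000 6.797 6.789
      vertex 0.000 0.000 0.000
    endloop
  endfacet
  facet normal 1.0000 0.0000 0.0000
    outer loop
      vertex 26.008 0.000 0.000
      vertex 26.008 6.797 0.000
      vertex 26.008 6.797 6.789
    endloop
  endfacet
  facet normal 1.0000 0.0000 0.0000
    outer loop
      vertex 26.008 0.000 0.000
      vertex 26.008 6.797 6.789
      vertex 26.008 0.000 6.789
    endloop
  endfacet
endsolid part

The G0 Z moves step by Δz≈0.970 mm. Every layer's G1 loop is the same polygon, so the solid is a straight extrusion of it from z=0 to z≈6.79. Closing with flat bottom and top caps and triangulating gives 12 facets — a rectangular box, roughly 26 × 6.8 mm footprint and 6.79 mm tall.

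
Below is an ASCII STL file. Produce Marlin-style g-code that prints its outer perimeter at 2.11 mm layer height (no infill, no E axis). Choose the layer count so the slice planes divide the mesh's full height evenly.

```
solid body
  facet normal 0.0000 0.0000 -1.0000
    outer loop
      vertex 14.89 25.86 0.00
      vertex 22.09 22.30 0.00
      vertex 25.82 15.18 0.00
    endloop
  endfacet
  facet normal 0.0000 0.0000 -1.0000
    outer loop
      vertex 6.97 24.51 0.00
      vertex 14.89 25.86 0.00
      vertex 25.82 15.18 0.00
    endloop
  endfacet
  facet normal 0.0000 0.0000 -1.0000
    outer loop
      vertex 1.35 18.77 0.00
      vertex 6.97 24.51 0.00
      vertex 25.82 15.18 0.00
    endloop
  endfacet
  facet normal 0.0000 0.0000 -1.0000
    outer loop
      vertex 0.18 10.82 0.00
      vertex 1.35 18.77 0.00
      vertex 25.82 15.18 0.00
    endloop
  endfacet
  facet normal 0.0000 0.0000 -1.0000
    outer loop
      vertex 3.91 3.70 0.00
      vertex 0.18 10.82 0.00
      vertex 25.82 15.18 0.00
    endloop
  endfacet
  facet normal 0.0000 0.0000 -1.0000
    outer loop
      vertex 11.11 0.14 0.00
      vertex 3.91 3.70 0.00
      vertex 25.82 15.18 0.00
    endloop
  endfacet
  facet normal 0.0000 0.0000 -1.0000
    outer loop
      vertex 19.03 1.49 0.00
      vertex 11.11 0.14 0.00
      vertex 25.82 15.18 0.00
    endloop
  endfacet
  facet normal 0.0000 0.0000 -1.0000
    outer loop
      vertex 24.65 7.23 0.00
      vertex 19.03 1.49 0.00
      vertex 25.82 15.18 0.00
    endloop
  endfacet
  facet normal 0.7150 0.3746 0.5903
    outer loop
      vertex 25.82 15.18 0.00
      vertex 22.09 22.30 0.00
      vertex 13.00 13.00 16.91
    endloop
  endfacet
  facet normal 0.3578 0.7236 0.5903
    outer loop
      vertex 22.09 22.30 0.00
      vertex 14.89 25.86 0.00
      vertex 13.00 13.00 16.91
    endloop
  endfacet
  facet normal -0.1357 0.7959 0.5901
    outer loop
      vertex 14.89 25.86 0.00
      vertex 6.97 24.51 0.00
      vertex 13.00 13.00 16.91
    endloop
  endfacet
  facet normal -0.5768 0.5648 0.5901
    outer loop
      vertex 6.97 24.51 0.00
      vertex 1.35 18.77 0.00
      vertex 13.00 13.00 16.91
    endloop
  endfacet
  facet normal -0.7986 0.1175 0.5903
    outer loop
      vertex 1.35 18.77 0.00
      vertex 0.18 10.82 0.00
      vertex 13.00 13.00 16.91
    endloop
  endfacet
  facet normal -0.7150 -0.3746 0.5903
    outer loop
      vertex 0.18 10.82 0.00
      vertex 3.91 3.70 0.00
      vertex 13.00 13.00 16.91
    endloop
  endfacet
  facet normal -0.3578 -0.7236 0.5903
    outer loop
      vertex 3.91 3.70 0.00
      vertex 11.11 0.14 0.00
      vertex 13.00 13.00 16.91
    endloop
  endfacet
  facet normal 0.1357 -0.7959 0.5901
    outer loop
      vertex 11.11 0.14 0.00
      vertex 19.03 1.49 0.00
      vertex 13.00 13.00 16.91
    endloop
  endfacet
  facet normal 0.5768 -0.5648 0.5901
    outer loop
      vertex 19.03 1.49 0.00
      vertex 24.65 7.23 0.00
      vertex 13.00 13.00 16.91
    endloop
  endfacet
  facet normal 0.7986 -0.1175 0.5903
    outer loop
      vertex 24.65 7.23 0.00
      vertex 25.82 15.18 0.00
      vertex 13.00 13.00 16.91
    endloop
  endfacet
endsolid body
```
; perimeter-only toolpath
G21 ; units = mm
G90 ; absolute positioning
G28 ; home
; layer 1
G0 Z2.11
G0 X24.22 Y14.91
G1 X20.95 Y21.14
G1 X14.65 Y24.25
G1 X7.72 Y23.07
G1 X2.81 Y18.05
G1 X1.78 Y11.09
G1 X5.05 Y4.86
G1 X11.35 Y1.75
G1 X18.28 Y2.93
G1 X23.19 Y7.95
G1 X24.22 Y14.91
; layer 2
G0 Z4.23
G0 X22.62 Y14.63
G1 X19.82 Y19.98
G1 X14.42 Y22.64
G1 X8.48 Y21.63
G1 X4.26 Y17.33
G1 X3.38 Y11.37
G1 X6.18 Y6.03
G1 X11.58 Y3.35
G1 X17.52 Y4.37
G1 X21.74 Y8.67
G1 X22.62 Y14.63
; layer 3
G0 Z6.34
G0 X21.01 Y14.36
G1 X18.68 Y18.81
G1 X14.18 Y21.04
G1 X9.23 Y20.19
G1 X5.72 Y16.61
G1 X4.99 Y11.64
G1 X7.32 Y7.19
G1 X11.82 Y4.96
G1 X16.77 Y5.81
G1 X20.28 Y9.39
G1 X21.01 Y14.36
; layer 4
G0 Z8.46
G0 X19.41 Y14.09
G1 X17.55 Y17.65
G1 X13.95 Y19.43
G1 X9.98 Y18.76
G1 X7.17 Y15.88
G1 X6.59 Y11.91
G1 X8.46 Y8.35
G1 X12.05 Y6.57
G1 X16.02 Y7.25
G1 X18.82 Y10.12
G1 X19.41 Y14.09
; layer 5
G0 Z10.57
G0 X17.81 Y13.82
G1 X16.41 Y16.49
G1 X13.71 Y17.82
G1 X10.74 Y17.32
G1 X8.63 Y15.16
G1 X8.19 Y12.18
G1 X9.59 Y9.51
G1 X12.29 Y8.18
G1 X15.26 Y8.68
G1 X17.37 Y10.84
G1 X17.81 Y13.82
; layer 6
G0 Z12.68
G0 X16.20 Y13.54
G1 X15.27 Y15.32
G1 X13.47 Y16.21
G1 X11.49 Y15.88
G1 X10.09 Y14.44
G1 X9.79 Y12.46
G1 X10.73 Y10.68
G1 X12.53 Y9.79
G1 X14.51 Y10.12
G1 X15.91 Y11.56
G1 X16.20 Y13.54
; layer 7
G0 Z14.80
G0 X14.60 Y13.27
G1 X14.14 Y14.16
G1 X13.24 Y14.61
G1 X12.25 Y14.44
G1 X11.54 Y13.72
G1 X11.40 Y12.73
G1 X11.86 Y11.84
G1 X12.76 Y11.39
G1 X13.75 Y11.56
G1 X14.46 Y12.28
G1 X14.60 Y13.27
M2 ; end

The solid is a regular 10-sided pyramid, base circumscribed radius ≈ 13 mm, apex at z ≈ 16.9 mm. Slicing at Δz = 2.11 mm — 8 equal slices spanning the solid's height, so layer i sits at z = i·h/8 — gives 7 non-empty perimeters. Each is a 10-segment closed polygon; G0 lifts to the layer z and rapids to the start vertex, then G1 traces the edges. The cross-section shrinks linearly with z (the slice at the apex is degenerate and omitted).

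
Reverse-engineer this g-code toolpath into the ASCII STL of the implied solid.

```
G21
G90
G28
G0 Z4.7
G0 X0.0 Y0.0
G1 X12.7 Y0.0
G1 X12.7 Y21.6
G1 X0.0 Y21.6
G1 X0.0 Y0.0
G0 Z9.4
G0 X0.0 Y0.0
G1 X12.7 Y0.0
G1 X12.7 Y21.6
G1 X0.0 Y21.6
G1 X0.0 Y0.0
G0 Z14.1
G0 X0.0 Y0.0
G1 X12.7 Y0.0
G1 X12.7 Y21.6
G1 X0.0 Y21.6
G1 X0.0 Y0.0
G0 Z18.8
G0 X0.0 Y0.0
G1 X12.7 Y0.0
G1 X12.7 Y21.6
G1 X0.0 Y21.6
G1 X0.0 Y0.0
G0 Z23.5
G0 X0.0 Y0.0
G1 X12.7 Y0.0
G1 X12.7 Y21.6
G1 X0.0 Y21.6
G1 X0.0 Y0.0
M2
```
solid part
  facet normal 0.0000 0.0000 -1.0000
    outer loop
      vertex 12.7 21.6 0.0
      vertex 12.7 0.0 0.0
      vertex 0.0 0.0 0.0
    endloop
  endfacet
  facet normal 0.0000 0.0000 -1.0000
    outer loop
      vertex 0.0 21.6 0.0
      vertex 12.7 21.6 0.0
      vertex 0.0 0.0 0.0
    endloop
  endfacet
  facet normal 0.0000 0.0000 1.0000
    outer loop
      vertex 0.0 0.0 23.5
      vertex 12.7 0.0 23.5
      vertex 12.7 21.6 23.5
    endloop
  endfacet
  facet normal 0.0000 0.0000 1.0000
    outer loop
      vertex 0.0 0.0 23.5
      vertex 12.7 21.6 23.5
      vertex 0.0 21.6 23.5
    endloop
  endfacet
  facet normal 0.0000 -1.0000 0.0000
    outer loop
      vertex 0.0 0.0 0.0
      vertex 12.7 0.0 0.0
      vertex 12.7 0.0 23.5
    endloop
  endfacet
  facet normal 0.0000 -1.0000 0.0000
    outer loop
      vertex 0.0 0.0 0.0
      vertex 12.7 0.0 23.5
      vertex 0.0 0.0 23.5
    endloop
  endfacet
  facet normal 0.0000 1.0000 0.0000
    outer loop
      vertex 12.7 21.6 23.5
      vertex 12.7 21.6 0.0
      vertex 0.0 21.6 0.0
    endloop
  endfacet
  facet normal 0.0000 1.0000 0.0000
    outer loop
      vertex 0.0 21.6 23.5
      vertex 12.7 21.6 23.5
      vertex 0.0 21.6 0.0
    endloop
  endfacet
  facet normal -1.0000 0.0000 0.0000
    outer loop
      vertex 0.0 21.6 23.5
      vertex 0.0 21.6 0.0
      vertex 0.0 0.0 0.0
    endloop
  endfacet
  facet normal -1.0000 0.0000 0.0000
    outer loop
      vertex 0.0 0.0 23.5
      vertex 0.0 21.6 23.5
      vertex 0.0 0.0 0.0
    endloop
  endfacet
  facet normal 1.0000 0.0000 0.0000
    outer loop
      vertex 12.7 0.0 0.0
      vertex 12.7 21.6 0.0
      vertex 12.7 21.6 23.5
    endloop
  endfacet
  facet normal 1.0000 0.0000 0.0000
    outer loop
      vertex 12.7 0.0 0.0
      vertex 12.7 21.6 23.5
      vertex 12.7 0.0 23.5
    endloop
  endfacet
endsolid part

The G0 Z moves step by Δz≈4.7 mm. Every layer's G1 loop is the same polygon, so the solid is a straight extrusion of it from z=0 to z≈23.5. Closing with flat bottom and top caps and triangulating gives 12 facets — a rectangular box, roughly 12.7 × 21.6 mm footprint and 23.5 mm tall.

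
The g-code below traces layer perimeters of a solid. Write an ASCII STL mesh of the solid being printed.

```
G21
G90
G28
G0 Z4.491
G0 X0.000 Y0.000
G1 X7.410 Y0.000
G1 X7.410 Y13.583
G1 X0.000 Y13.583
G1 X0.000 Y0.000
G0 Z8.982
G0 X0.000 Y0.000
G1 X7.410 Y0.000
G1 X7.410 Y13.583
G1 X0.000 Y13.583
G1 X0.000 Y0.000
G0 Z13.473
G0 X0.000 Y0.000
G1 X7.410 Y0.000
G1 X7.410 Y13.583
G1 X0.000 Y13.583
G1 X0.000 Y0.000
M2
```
solid part
  facet normal 0.0000 0.0000 -1.0000
    outer loop
      vertex 7.410 13.583 0.000
      vertex 7.410 0.000 0.000
      vertex 0.000 0.000 0.000
    endloop
  endfacet
  facet normal 0.0000 0.0000 -1.0000
    outer loop
      vertex 0.000 13.583 0.000
      vertex 7.410 13.583 0.000
      vertex 0.000 0.000 0.000
    endloop
  endfacet
  facet normal 0.0000 0.0000 1.0000
    outer loop
      vertex 0.000 0.000 13.473
      vertex 7.410 0.000 13.473
      vertex 7.410 13.583 13.473
    endloop
  endfacet
  facet normal 0.0000 0.0000 1.0000
    outer loop
      vertex 0.000 0.000 13.473
      vertex 7.410 13.583 13.473
      vertex 0.000 13.583 13.473
    endloop
  endfacet
  facet normal 0.0000 -1.0000 0.0000
    outer loop
      vertex 0.000 0.000 0.000
      vertex 7.410 0.000 0.000
      vertex 7.410 0.000 13.473
    endloop
  endfacet
  facet normal 0.0000 -1.0000 0.0000
    outer loop
      vertex 0.000 0.000 0.000
      vertex 7.410 0.000 13.473
      vertex 0.000 0.000 13.473
    endloop
  endfacet
  facet normal 0.0000 1.0000 0.0000
    outer loop
      vertex 7.410 13.583 13.473
      vertex 7.410 13.583 0.000
      vertex 0.000 13.583 0.000
    endloop
  endfacet
  facet normal 0.0000 1.0000 0.0000
    outer loop
      vertex 0.000 13.583 13.473
      vertex 7.410 13.583 13.473
      vertex 0.000 13.583 0.000
    endloop
  endfacet
  facet normal -1.0000 0.0000 0.0000
    outer loop
      vertex 0.000 13.583 13.473
      vertex 0.000 13.583 0.000
      vertex 0.000 0.000 0.000
    endloop
  endfacet
  facet normal -1.0000 0.0000 0.0000
    outer loop
      vertex 0.000 0.000 13.473
      vertex 0.000 13.583 13.473
      vertex 0.000 0.000 0.000
    endloop
  endfacet
  facet normal 1.0000 0.0000 0.0000
    outer loop
      vertex 7.410 0.000 0.000
      vertex 7.410 13.583 0.000
      vertex 7.410 13.583 13.473
    endloop
  endfacet
  facet normal 1.0000 0.0000 0.0000
    outer loop
      vertex 7.410 0.000 0.000
      vertex 7.410 13.583 13.473
      vertex 7.410 0.000 13.473
    endloop
  endfacet
endsolid part

The G0 Z moves step by Δz≈4.491 mm. Every layer's G1 loop is the same polygon, so the solid is a straight extrusion of it from z=0 to z≈13.5. Closing with flat bottom and top caps and triangulating gives 12 facets — a rectangular box, roughly 7.41 × 13.6 mm footprint and 13.5 mm tall.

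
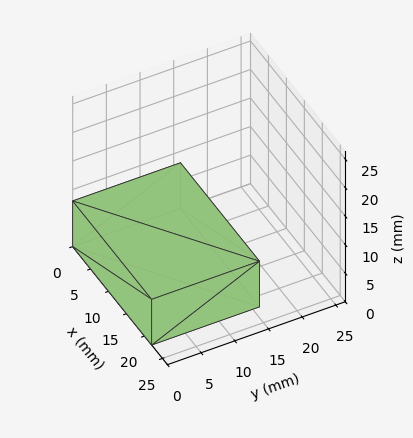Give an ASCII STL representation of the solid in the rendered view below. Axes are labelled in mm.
Reading the render: the shape is a rectangular box, roughly 22 × 16 mm footprint and 8 mm tall (dimensions read to the nearest mm from the axis ticks). For the STL, each face is triangulated and given an outward normal.

solid part
  facet normal 0.0000 0.0000 -1.0000
    outer loop
      vertex 22.000 16.000 0.000
      vertex 22.000 0.000 0.000
      vertex 0.000 0.000 0.000
    endloop
  endfacet
  facet normal 0.0000 0.0000 -1.0000
    outer loop
      vertex 0.000 16.000 0.000
      vertex 22.000 16.000 0.000
      vertex 0.000 0.000 0.000
    endloop
  endfacet
  facet normal 0.0000 0.0000 1.0000
    outer loop
      vertex 0.000 0.000 8.000
      vertex 22.000 0.000 8.000
      vertex 22.000 16.000 8.000
    endloop
  endfacet
  facet normal 0.0000 0.0000 1.0000
    outer loop
      vertex 0.000 0.000 8.000
      vertex 22.000 16.000 8.000
      vertex 0.000 16.000 8.000
    endloop
  endfacet
  facet normal 0.0000 -1.0000 0.0000
    outer loop
      vertex 0.000 0.000 0.000
      vertex 22.000 0.000 0.000
      vertex 22.000 0.000 8.000
    endloop
  endfacet
  facet normal 0.0000 -1.0000 0.0000
    outer loop
      vertex 0.000 0.000 0.000
      vertex 22.000 0.000 8.000
      vertex 0.000 0.000 8.000
    endloop
  endfacet
  facet normal 0.0000 1.0000 0.0000
    outer loop
      vertex 22.000 16.000 8.000
      vertex 22.000 16.000 0.000
      vertex 0.000 16.000 0.000
    endloop
  endfacet
  facet normal 0.0000 1.0000 0.0000
    outer loop
      vertex 0.000 16.000 8.000
      vertex 22.000 16.000 8.000
      vertex 0.000 16.000 0.000
    endloop
  endfacet
  facet normal -1.0000 0.0000 0.0000
    outer loop
      vertex 0.000 16.000 8.000
      vertex 0.000 16.000 0.000
      vertex 0.000 0.000 0.000
    endloop
  endfacet
  facet normal -1.0000 0.0000 0.0000
    outer loop
      vertex 0.000 0.000 8.000
      vertex 0.000 16.000 8.000
      vertex 0.000 0.000 0.000
    endloop
  endfacet
  facet normal 1.0000 0.0000 0.0000
    outer loop
      vertex 22.000 0.000 0.000
      vertex 22.000 16.000 0.000
      vertex 22.000 16.000 8.000
    endloop
  endfacet
  facet normal 1.0000 0.0000 0.0000
    outer loop
      vertex 22.000 0.000 0.000
      vertex 22.000 16.000 8.000
      vertex 22.000 0.000 8.000
    endloop
  endfacet
endsolid part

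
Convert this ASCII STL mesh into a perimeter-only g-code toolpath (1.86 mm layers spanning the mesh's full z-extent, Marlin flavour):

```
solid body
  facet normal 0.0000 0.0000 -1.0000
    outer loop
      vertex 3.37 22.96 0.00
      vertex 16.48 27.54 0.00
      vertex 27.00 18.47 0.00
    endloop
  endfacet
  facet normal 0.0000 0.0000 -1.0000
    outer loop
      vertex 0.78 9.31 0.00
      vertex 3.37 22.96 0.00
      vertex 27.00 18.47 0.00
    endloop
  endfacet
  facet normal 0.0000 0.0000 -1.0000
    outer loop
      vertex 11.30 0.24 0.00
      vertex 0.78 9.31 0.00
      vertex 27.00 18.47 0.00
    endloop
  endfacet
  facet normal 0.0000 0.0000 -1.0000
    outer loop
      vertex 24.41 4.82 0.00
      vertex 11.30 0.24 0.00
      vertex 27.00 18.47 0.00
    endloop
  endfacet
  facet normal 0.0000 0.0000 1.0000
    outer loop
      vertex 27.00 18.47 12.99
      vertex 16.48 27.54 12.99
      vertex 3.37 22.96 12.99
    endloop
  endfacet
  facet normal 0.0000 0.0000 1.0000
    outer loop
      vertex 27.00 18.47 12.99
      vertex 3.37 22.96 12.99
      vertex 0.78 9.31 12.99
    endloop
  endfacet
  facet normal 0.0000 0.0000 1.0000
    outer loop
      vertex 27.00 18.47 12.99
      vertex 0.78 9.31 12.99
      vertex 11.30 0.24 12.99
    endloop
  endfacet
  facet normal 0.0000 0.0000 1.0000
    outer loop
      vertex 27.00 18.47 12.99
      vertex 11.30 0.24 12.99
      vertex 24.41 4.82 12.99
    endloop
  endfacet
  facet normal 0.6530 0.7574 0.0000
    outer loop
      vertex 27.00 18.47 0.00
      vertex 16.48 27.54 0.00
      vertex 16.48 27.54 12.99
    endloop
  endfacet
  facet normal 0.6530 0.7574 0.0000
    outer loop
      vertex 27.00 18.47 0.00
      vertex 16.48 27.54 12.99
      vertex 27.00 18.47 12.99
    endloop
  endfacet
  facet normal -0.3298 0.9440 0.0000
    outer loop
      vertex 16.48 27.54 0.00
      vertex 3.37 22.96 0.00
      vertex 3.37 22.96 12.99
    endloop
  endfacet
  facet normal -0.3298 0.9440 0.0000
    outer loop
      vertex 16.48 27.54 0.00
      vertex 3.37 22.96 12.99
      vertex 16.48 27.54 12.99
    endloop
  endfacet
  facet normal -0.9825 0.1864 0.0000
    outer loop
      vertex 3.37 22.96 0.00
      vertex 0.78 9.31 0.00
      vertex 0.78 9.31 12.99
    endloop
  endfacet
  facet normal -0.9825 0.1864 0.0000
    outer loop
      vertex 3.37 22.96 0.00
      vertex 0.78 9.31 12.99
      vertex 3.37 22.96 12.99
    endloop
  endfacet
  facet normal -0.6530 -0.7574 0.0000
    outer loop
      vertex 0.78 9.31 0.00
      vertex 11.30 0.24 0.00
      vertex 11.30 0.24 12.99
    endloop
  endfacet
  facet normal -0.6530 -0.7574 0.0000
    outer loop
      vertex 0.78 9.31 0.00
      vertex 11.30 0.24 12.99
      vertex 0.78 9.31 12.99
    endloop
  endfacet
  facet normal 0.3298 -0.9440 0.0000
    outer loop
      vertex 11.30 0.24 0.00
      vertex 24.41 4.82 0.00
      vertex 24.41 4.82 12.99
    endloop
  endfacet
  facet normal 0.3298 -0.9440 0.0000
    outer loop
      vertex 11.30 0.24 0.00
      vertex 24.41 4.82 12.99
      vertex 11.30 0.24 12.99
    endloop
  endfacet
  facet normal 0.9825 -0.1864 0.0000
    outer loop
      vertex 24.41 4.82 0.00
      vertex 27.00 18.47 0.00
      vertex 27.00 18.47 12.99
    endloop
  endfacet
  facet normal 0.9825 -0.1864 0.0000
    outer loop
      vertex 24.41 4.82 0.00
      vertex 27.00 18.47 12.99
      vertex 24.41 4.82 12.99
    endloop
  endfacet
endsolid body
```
; perimeter-only toolpath
G21 ; units = mm
G90 ; absolute positioning
G28 ; home
; layer 1
G0 Z1.86
G0 X27.00 Y18.47
G1 X16.48 Y27.54
G1 X3.37 Y22.96
G1 X0.78 Y9.31
G1 X11.30 Y0.24
G1 X24.41 Y4.82
G1 X27.00 Y18.47
; layer 2
G0 Z3.71
G0 X27.00 Y18.47
G1 X16.48 Y27.54
G1 X3.37 Y22.96
G1 X0.78 Y9.31
G1 X11.30 Y0.24
G1 X24.41 Y4.82
G1 X27.00 Y18.47
; layer 3
G0 Z5.57
G0 X27.00 Y18.47
G1 X16.48 Y27.54
G1 X3.37 Y22.96
G1 X0.78 Y9.31
G1 X11.30 Y0.24
G1 X24.41 Y4.82
G1 X27.00 Y18.47
; layer 4
G0 Z7.42
G0 X27.00 Y18.47
G1 X16.48 Y27.54
G1 X3.37 Y22.96
G1 X0.78 Y9.31
G1 X11.30 Y0.24
G1 X24.41 Y4.82
G1 X27.00 Y18.47
; layer 5
G0 Z9.28
G0 X27.00 Y18.47
G1 X16.48 Y27.54
G1 X3.37 Y22.96
G1 X0.78 Y9.31
G1 X11.30 Y0.24
G1 X24.41 Y4.82
G1 X27.00 Y18.47
; layer 6
G0 Z11.13
G0 X27.00 Y18.47
G1 X16.48 Y27.54
G1 X3.37 Y22.96
G1 X0.78 Y9.31
G1 X11.30 Y0.24
G1 X24.41 Y4.82
G1 X27.00 Y18.47
; layer 7
G0 Z12.99
G0 X27.00 Y18.47
G1 X16.48 Y27.54
G1 X3.37 Y22.96
G1 X0.78 Y9.31
G1 X11.30 Y0.24
G1 X24.41 Y4.82
G1 X27.00 Y18.47
M2 ; end

The solid is a regular 6-sided prism (a cylinder approximated with 6 flat sides), circumscribed radius ≈ 13.9 mm, height ≈ 13 mm. Slicing at Δz = 1.86 mm — 7 equal slices spanning the solid's height, so layer i sits at z = i·h/7 — gives 7 non-empty perimeters. Each is a 6-segment closed polygon; G0 lifts to the layer z and rapids to the start vertex, then G1 traces the edges.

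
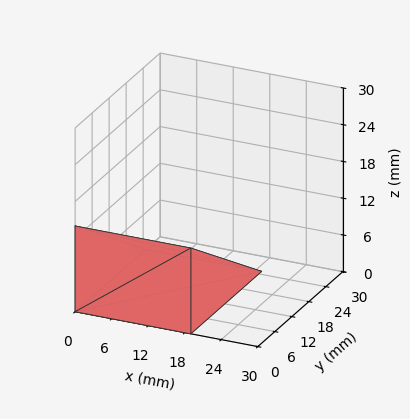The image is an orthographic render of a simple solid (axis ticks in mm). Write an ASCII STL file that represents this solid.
Reading the render: the shape is a wedge (ramp): 19 × 25 mm base, rising to 14 mm along the y=0 edge and sloping linearly to z=0 at y=25 (dimensions read to the nearest mm from the axis ticks). For the STL, each face is triangulated and given an outward normal.

solid part
  facet normal 0.0000 0.0000 -1.0000
    outer loop
      vertex 19.000 25.000 0.000
      vertex 19.000 0.000 0.000
      vertex 0.000 0.000 0.000
    endloop
  endfacet
  facet normal 0.0000 0.0000 -1.0000
    outer loop
      vertex 0.000 25.000 0.000
      vertex 19.000 25.000 0.000
      vertex 0.000 0.000 0.000
    endloop
  endfacet
  facet normal 0.0000 -1.0000 0.0000
    outer loop
      vertex 0.000 0.000 0.000
      vertex 19.000 0.000 0.000
      vertex 19.000 0.000 14.000
    endloop
  endfacet
  facet normal 0.0000 -1.0000 0.0000
    outer loop
      vertex 0.000 0.000 0.000
      vertex 19.000 0.000 14.000
      vertex 0.000 0.000 14.000
    endloop
  endfacet
  facet normal 0.0000 0.4886 0.8725
    outer loop
      vertex 0.000 0.000 14.000
      vertex 19.000 0.000 14.000
      vertex 19.000 25.000 0.000
    endloop
  endfacet
  facet normal 0.0000 0.4886 0.8725
    outer loop
      vertex 0.000 0.000 14.000
      vertex 19.000 25.000 0.000
      vertex 0.000 25.000 0.000
    endloop
  endfacet
  facet normal -1.0000 0.0000 0.0000
    outer loop
      vertex 0.000 0.000 14.000
      vertex 0.000 25.000 0.000
      vertex 0.000 0.000 0.000
    endloop
  endfacet
  facet normal 1.0000 0.0000 0.0000
    outer loop
      vertex 19.000 0.000 0.000
      vertex 19.000 25.000 0.000
      vertex 19.000 0.000 14.000
    endloop
  endfacet
endsolid part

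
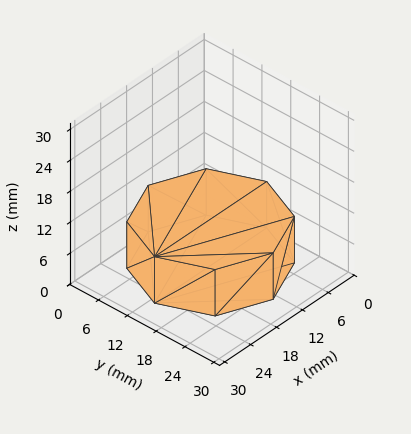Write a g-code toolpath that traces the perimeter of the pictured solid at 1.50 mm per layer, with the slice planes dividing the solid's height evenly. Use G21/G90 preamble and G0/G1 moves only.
Reading the render: the shape is a regular 8-sided prism (a cylinder approximated with 8 flat sides), circumscribed radius ≈ 13 mm, height ≈ 9 mm (dimensions read to the nearest mm from the axis ticks). For the g-code, the solid's height is divided into equal slices at the stated Δz and each level perimeter traced with G1 moves after a G0 lift.

; perimeter-only toolpath
G21 ; units = mm
G90 ; absolute positioning
G28 ; home
; layer 1
G0 Z1.50
G0 X26.00 Y13.00
G1 X22.19 Y22.19
G1 X13.00 Y26.00
G1 X3.81 Y22.19
G1 X0.00 Y13.00
G1 X3.81 Y3.81
G1 X13.00 Y0.00
G1 X22.19 Y3.81
G1 X26.00 Y13.00
; layer 2
G0 Z3.00
G0 X26.00 Y13.00
G1 X22.19 Y22.19
G1 X13.00 Y26.00
G1 X3.81 Y22.19
G1 X0.00 Y13.00
G1 X3.81 Y3.81
G1 X13.00 Y0.00
G1 X22.19 Y3.81
G1 X26.00 Y13.00
; layer 3
G0 Z4.50
G0 X26.00 Y13.00
G1 X22.19 Y22.19
G1 X13.00 Y26.00
G1 X3.81 Y22.19
G1 X0.00 Y13.00
G1 X3.81 Y3.81
G1 X13.00 Y0.00
G1 X22.19 Y3.81
G1 X26.00 Y13.00
; layer 4
G0 Z6.00
G0 X26.00 Y13.00
G1 X22.19 Y22.19
G1 X13.00 Y26.00
G1 X3.81 Y22.19
G1 X0.00 Y13.00
G1 X3.81 Y3.81
G1 X13.00 Y0.00
G1 X22.19 Y3.81
G1 X26.00 Y13.00
; layer 5
G0 Z7.50
G0 X26.00 Y13.00
G1 X22.19 Y22.19
G1 X13.00 Y26.00
G1 X3.81 Y22.19
G1 X0.00 Y13.00
G1 X3.81 Y3.81
G1 X13.00 Y0.00
G1 X22.19 Y3.81
G1 X26.00 Y13.00
; layer 6
G0 Z9.00
G0 X26.00 Y13.00
G1 X22.19 Y22.19
G1 X13.00 Y26.00
G1 X3.81 Y22.19
G1 X0.00 Y13.00
G1 X3.81 Y3.81
G1 X13.00 Y0.00
G1 X22.19 Y3.81
G1 X26.00 Y13.00
M2 ; end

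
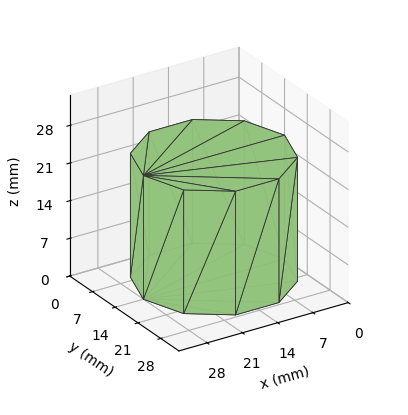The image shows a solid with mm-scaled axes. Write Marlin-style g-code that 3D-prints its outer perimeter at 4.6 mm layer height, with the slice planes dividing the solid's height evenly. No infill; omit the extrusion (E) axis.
Reading the render: the shape is a regular 10-sided prism (a cylinder approximated with 10 flat sides), circumscribed radius ≈ 14 mm, height ≈ 23 mm (dimensions read to the nearest mm from the axis ticks). For the g-code, the solid's height is divided into equal slices at the stated Δz and each level perimeter traced with G1 moves after a G0 lift.

; perimeter-only toolpath
G21 ; units = mm
G90 ; absolute positioning
G28 ; home
; layer 1
G0 Z4.6
G0 X28.0 Y14.0
G1 X25.3 Y22.2
G1 X18.3 Y27.3
G1 X9.7 Y27.3
G1 X2.7 Y22.2
G1 X0.0 Y14.0
G1 X2.7 Y5.8
G1 X9.7 Y0.7
G1 X18.3 Y0.7
G1 X25.3 Y5.8
G1 X28.0 Y14.0
; layer 2
G0 Z9.2
G0 X28.0 Y14.0
G1 X25.3 Y22.2
G1 X18.3 Y27.3
G1 X9.7 Y27.3
G1 X2.7 Y22.2
G1 X0.0 Y14.0
G1 X2.7 Y5.8
G1 X9.7 Y0.7
G1 X18.3 Y0.7
G1 X25.3 Y5.8
G1 X28.0 Y14.0
; layer 3
G0 Z13.8
G0 X28.0 Y14.0
G1 X25.3 Y22.2
G1 X18.3 Y27.3
G1 X9.7 Y27.3
G1 X2.7 Y22.2
G1 X0.0 Y14.0
G1 X2.7 Y5.8
G1 X9.7 Y0.7
G1 X18.3 Y0.7
G1 X25.3 Y5.8
G1 X28.0 Y14.0
; layer 4
G0 Z18.4
G0 X28.0 Y14.0
G1 X25.3 Y22.2
G1 X18.3 Y27.3
G1 X9.7 Y27.3
G1 X2.7 Y22.2
G1 X0.0 Y14.0
G1 X2.7 Y5.8
G1 X9.7 Y0.7
G1 X18.3 Y0.7
G1 X25.3 Y5.8
G1 X28.0 Y14.0
; layer 5
G0 Z23.0
G0 X28.0 Y14.0
G1 X25.3 Y22.2
G1 X18.3 Y27.3
G1 X9.7 Y27.3
G1 X2.7 Y22.2
G1 X0.0 Y14.0
G1 X2.7 Y5.8
G1 X9.7 Y0.7
G1 X18.3 Y0.7
G1 X25.3 Y5.8
G1 X28.0 Y14.0
M2 ; end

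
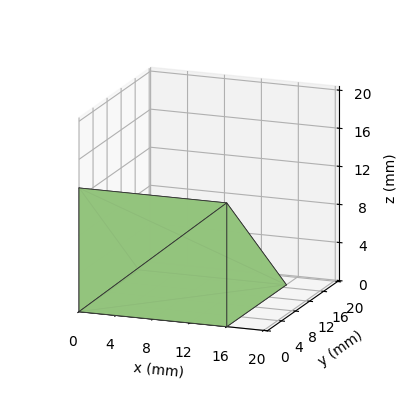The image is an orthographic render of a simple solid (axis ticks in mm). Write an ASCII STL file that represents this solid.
Reading the render: the shape is a wedge (ramp): 16 × 17 mm base, rising to 13 mm along the y=0 edge and sloping linearly to z=0 at y=17 (dimensions read to the nearest mm from the axis ticks). For the STL, each face is triangulated and given an outward normal.

solid part
  facet normal 0.0000 0.0000 -1.0000
    outer loop
      vertex 16.000 17.000 0.000
      vertex 16.000 0.000 0.000
      vertex 0.000 0.000 0.000
    endloop
  endfacet
  facet normal 0.0000 0.0000 -1.0000
    outer loop
      vertex 0.000 17.000 0.000
      vertex 16.000 17.000 0.000
      vertex 0.000 0.000 0.000
    endloop
  endfacet
  facet normal 0.0000 -1.0000 0.0000
    outer loop
      vertex 0.000 0.000 0.000
      vertex 16.000 0.000 0.000
      vertex 16.000 0.000 13.000
    endloop
  endfacet
  facet normal 0.0000 -1.0000 0.0000
    outer loop
      vertex 0.000 0.000 0.000
      vertex 16.000 0.000 13.000
      vertex 0.000 0.000 13.000
    endloop
  endfacet
  facet normal 0.0000 0.6075 0.7944
    outer loop
      vertex 0.000 0.000 13.000
      vertex 16.000 0.000 13.000
      vertex 16.000 17.000 0.000
    endloop
  endfacet
  facet normal 0.0000 0.6075 0.7944
    outer loop
      vertex 0.000 0.000 13.000
      vertex 16.000 17.000 0.000
      vertex 0.000 17.000 0.000
    endloop
  endfacet
  facet normal -1.0000 0.0000 0.0000
    outer loop
      vertex 0.000 0.000 13.000
      vertex 0.000 17.000 0.000
      vertex 0.000 0.000 0.000
    endloop
  endfacet
  facet normal 1.0000 0.0000 0.0000
    outer loop
      vertex 16.000 0.000 0.000
      vertex 16.000 17.000 0.000
      vertex 16.000 0.000 13.000
    endloop
  endfacet
endsolid part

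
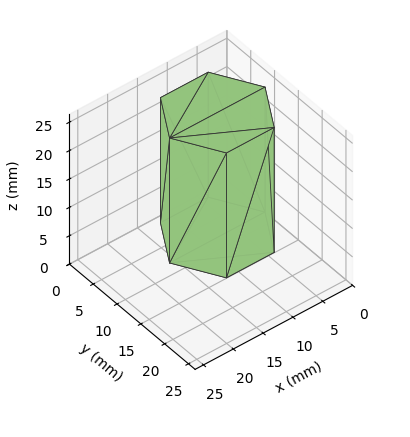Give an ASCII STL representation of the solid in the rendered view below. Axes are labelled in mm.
Reading the render: the shape is a regular 6-sided prism (a cylinder approximated with 6 flat sides), circumscribed radius ≈ 8 mm, height ≈ 22 mm (dimensions read to the nearest mm from the axis ticks). For the STL, each face is triangulated and given an outward normal.

solid part
  facet normal 0.0000 0.0000 -1.0000
    outer loop
      vertex 4.00 14.93 0.00
      vertex 12.00 14.93 0.00
      vertex 16.00 8.00 0.00
    endloop
  endfacet
  facet normal 0.0000 0.0000 -1.0000
    outer loop
      vertex 0.00 8.00 0.00
      vertex 4.00 14.93 0.00
      vertex 16.00 8.00 0.00
    endloop
  endfacet
  facet normal 0.0000 0.0000 -1.0000
    outer loop
      vertex 4.00 1.07 0.00
      vertex 0.00 8.00 0.00
      vertex 16.00 8.00 0.00
    endloop
  endfacet
  facet normal 0.0000 0.0000 -1.0000
    outer loop
      vertex 12.00 1.07 0.00
      vertex 4.00 1.07 0.00
      vertex 16.00 8.00 0.00
    endloop
  endfacet
  facet normal 0.0000 0.0000 1.0000
    outer loop
      vertex 16.00 8.00 22.00
      vertex 12.00 14.93 22.00
      vertex 4.00 14.93 22.00
    endloop
  endfacet
  facet normal 0.0000 0.0000 1.0000
    outer loop
      vertex 16.00 8.00 22.00
      vertex 4.00 14.93 22.00
      vertex 0.00 8.00 22.00
    endloop
  endfacet
  facet normal 0.0000 0.0000 1.0000
    outer loop
      vertex 16.00 8.00 22.00
      vertex 0.00 8.00 22.00
      vertex 4.00 1.07 22.00
    endloop
  endfacet
  facet normal 0.0000 0.0000 1.0000
    outer loop
      vertex 16.00 8.00 22.00
      vertex 4.00 1.07 22.00
      vertex 12.00 1.07 22.00
    endloop
  endfacet
  facet normal 0.8661 0.4999 0.0000
    outer loop
      vertex 16.00 8.00 0.00
      vertex 12.00 14.93 0.00
      vertex 12.00 14.93 22.00
    endloop
  endfacet
  facet normal 0.8661 0.4999 0.0000
    outer loop
      vertex 16.00 8.00 0.00
      vertex 12.00 14.93 22.00
      vertex 16.00 8.00 22.00
    endloop
  endfacet
  facet normal 0.0000 1.0000 0.0000
    outer loop
      vertex 12.00 14.93 0.00
      vertex 4.00 14.93 0.00
      vertex 4.00 14.93 22.00
    endloop
  endfacet
  facet normal 0.0000 1.0000 0.0000
    outer loop
      vertex 12.00 14.93 0.00
      vertex 4.00 14.93 22.00
      vertex 12.00 14.93 22.00
    endloop
  endfacet
  facet normal -0.8661 0.4999 0.0000
    outer loop
      vertex 4.00 14.93 0.00
      vertex 0.00 8.00 0.00
      vertex 0.00 8.00 22.00
    endloop
  endfacet
  facet normal -0.8661 0.4999 0.0000
    outer loop
      vertex 4.00 14.93 0.00
      vertex 0.00 8.00 22.00
      vertex 4.00 14.93 22.00
    endloop
  endfacet
  facet normal -0.8661 -0.4999 0.0000
    outer loop
      vertex 0.00 8.00 0.00
      vertex 4.00 1.07 0.00
      vertex 4.00 1.07 22.00
    endloop
  endfacet
  facet normal -0.8661 -0.4999 0.0000
    outer loop
      vertex 0.00 8.00 0.00
      vertex 4.00 1.07 22.00
      vertex 0.00 8.00 22.00
    endloop
  endfacet
  facet normal 0.0000 -1.0000 0.0000
    outer loop
      vertex 4.00 1.07 0.00
      vertex 12.00 1.07 0.00
      vertex 12.00 1.07 22.00
    endloop
  endfacet
  facet normal 0.0000 -1.0000 0.0000
    outer loop
      vertex 4.00 1.07 0.00
      vertex 12.00 1.07 22.00
      vertex 4.00 1.07 22.00
    endloop
  endfacet
  facet normal 0.8661 -0.4999 0.0000
    outer loop
      vertex 12.00 1.07 0.00
      vertex 16.00 8.00 0.00
      vertex 16.00 8.00 22.00
    endloop
  endfacet
  facet normal 0.8661 -0.4999 0.0000
    outer loop
      vertex 12.00 1.07 0.00
      vertex 16.00 8.00 22.00
      vertex 12.00 1.07 22.00
    endloop
  endfacet
endsolid part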